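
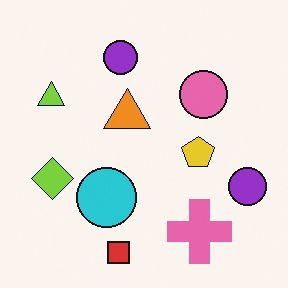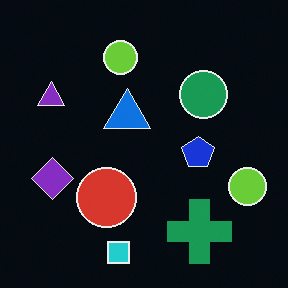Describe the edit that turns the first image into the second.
The image was color-inverted (negative).

The light background has become dark and every shape's color is its complement — a photographic negative.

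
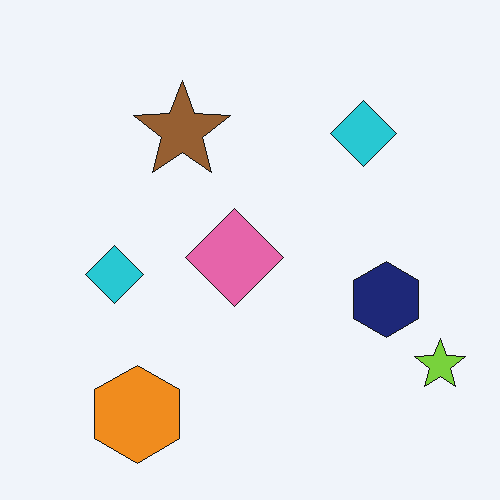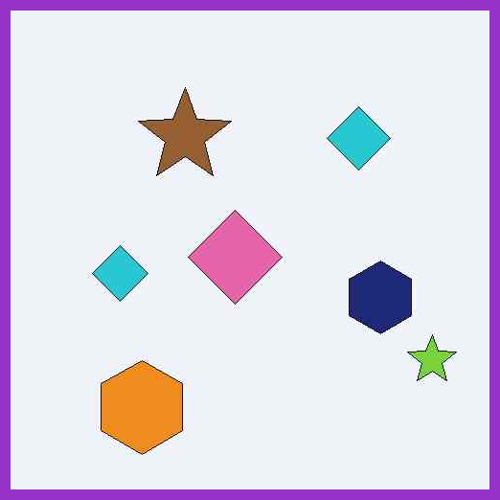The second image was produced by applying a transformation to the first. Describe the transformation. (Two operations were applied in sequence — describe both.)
JPEG-compressed with visible artifacts, then framed with a purple border.

Blocky 8×8 compression artifacts appear around shape edges and the flat background shows ringing — characteristic JPEG degradation. A solid purple frame runs around the edge of the second image, with the content slightly shrunk inside it.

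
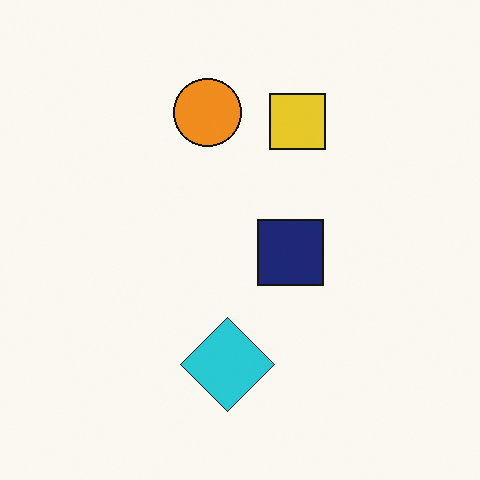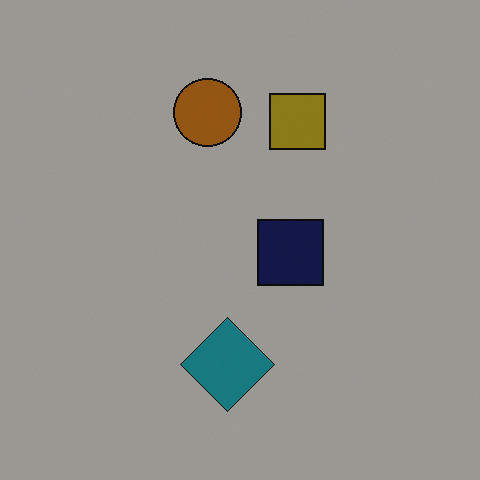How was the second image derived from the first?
It was substantially darkened.

Every pixel — background and shapes alike — is uniformly darkened.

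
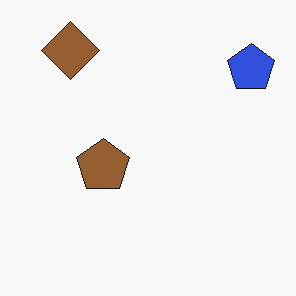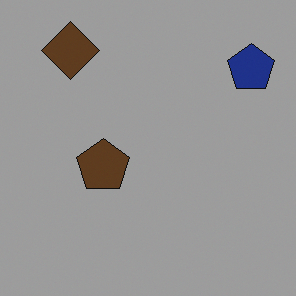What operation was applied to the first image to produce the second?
This is the original image darkened a lot.

Every pixel — background and shapes alike — is uniformly darkened.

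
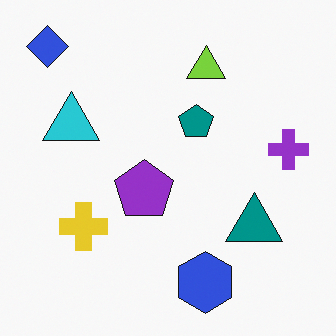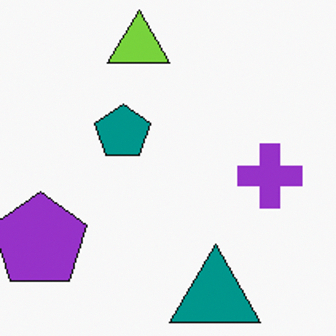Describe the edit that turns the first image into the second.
This is the original image cropped to a modestly smaller region and rescaled.

The visible shapes are larger and the field of view is narrower; shapes near the original edges may be partly or wholly outside the frame — a crop-and-rescale.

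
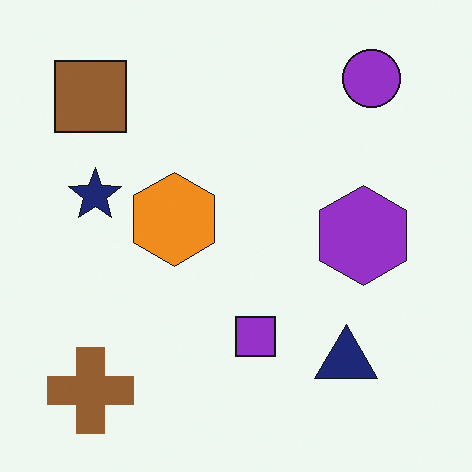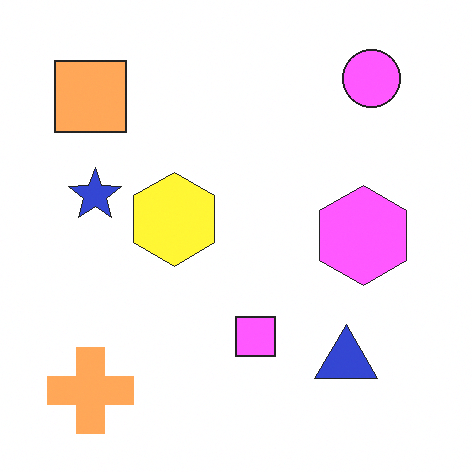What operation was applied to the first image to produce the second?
It was noticeably brightened.

Every pixel — background and shapes alike — is uniformly brightened.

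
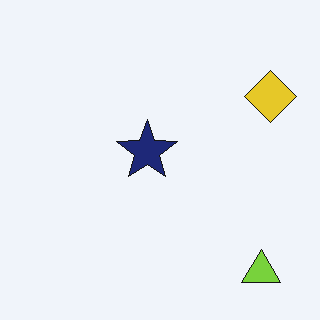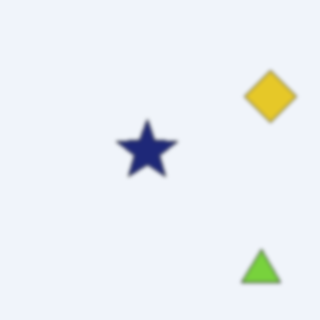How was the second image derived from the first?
Slightly softened.

Shape edges and outlines are uniformly softened across the whole image.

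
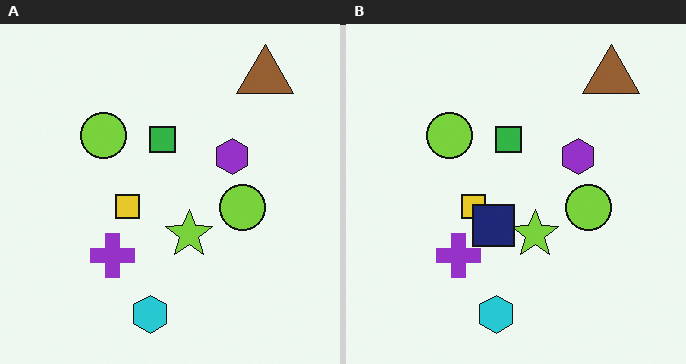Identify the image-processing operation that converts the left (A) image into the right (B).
Overlaid with an additional navy square.

A navy square appears in the right (B) image that is absent from the left (A).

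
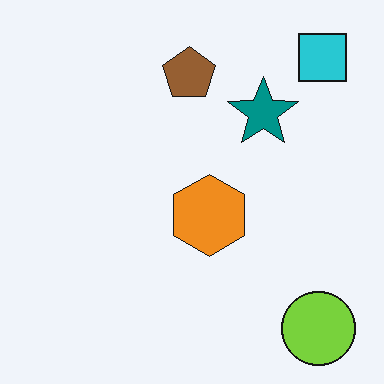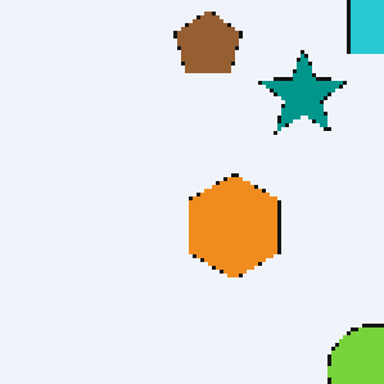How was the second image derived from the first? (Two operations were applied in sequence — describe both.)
It was lightly pixelated (a mild mosaic effect), then cropped to a modestly smaller region and rescaled.

Shapes are reduced to large square blocks; fine edges and outlines are lost — a downscale-then-upscale (mosaic) effect. The visible shapes are larger and the field of view is narrower; shapes near the original edges may be partly or wholly outside the frame — a crop-and-rescale.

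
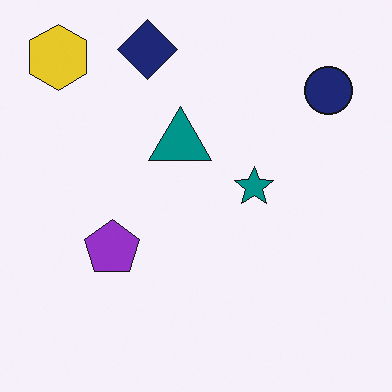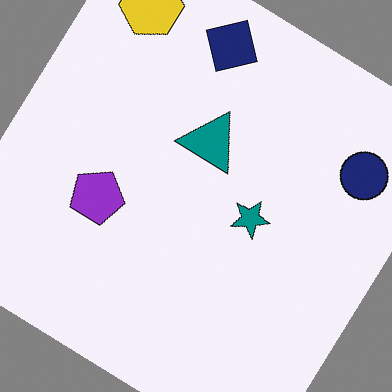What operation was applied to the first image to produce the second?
The transformation is: rotated clockwise by a large amount — several tens of degrees.

Every shape is tilted by the same angle and the image corners show triangular fill wedges — a whole-image rotation by a non-right angle.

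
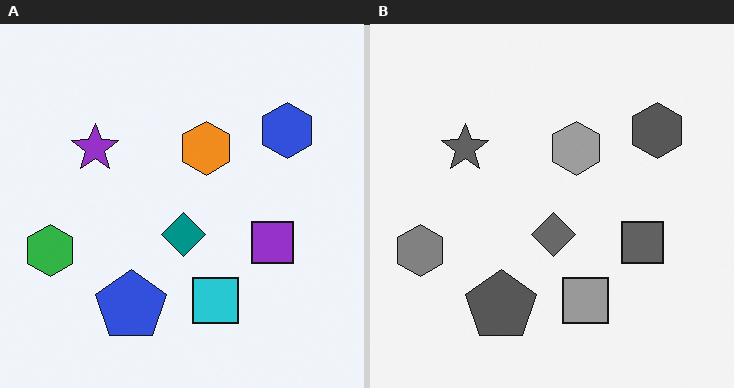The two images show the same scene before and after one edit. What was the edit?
The image was converted to grayscale.

All color is removed — every shape is now a shade of grey.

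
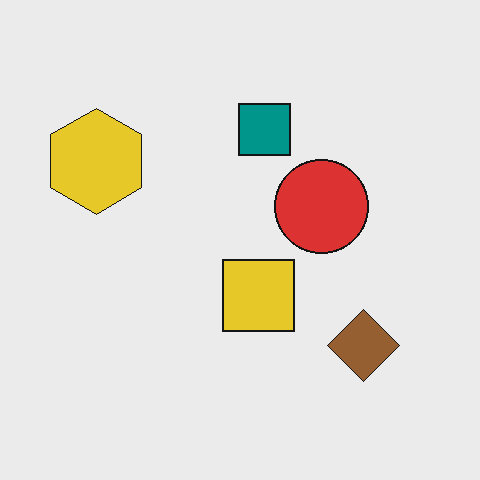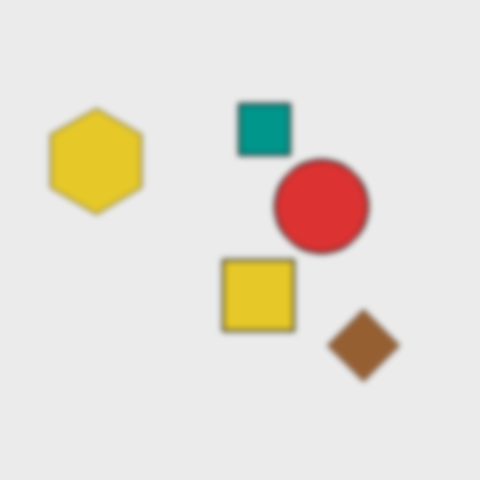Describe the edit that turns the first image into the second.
The second image is the first noticeably gaussian-blurred.

Shape edges and outlines are uniformly softened across the whole image.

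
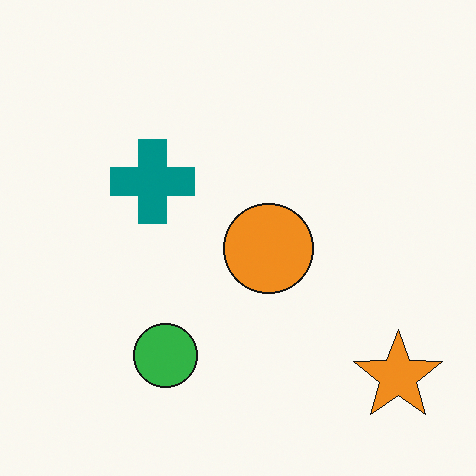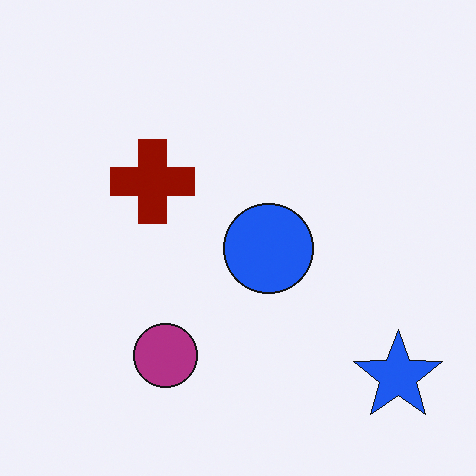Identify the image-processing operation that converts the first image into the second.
It was hue-shifted through roughly half the color wheel.

Every shape's color has rotated by the same amount around the hue wheel — a uniform hue shift.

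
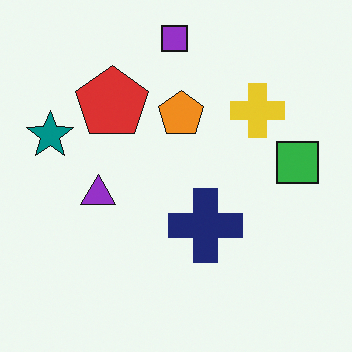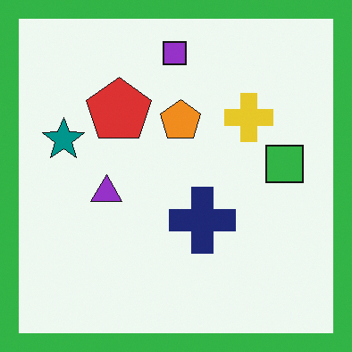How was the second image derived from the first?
This is the original image framed with a green border.

A solid green frame runs around the edge of the second image, with the content slightly shrunk inside it.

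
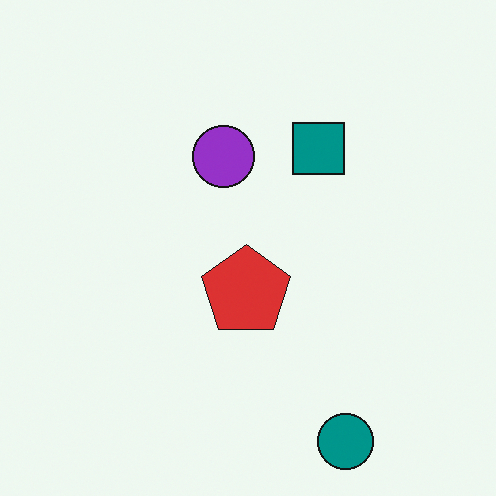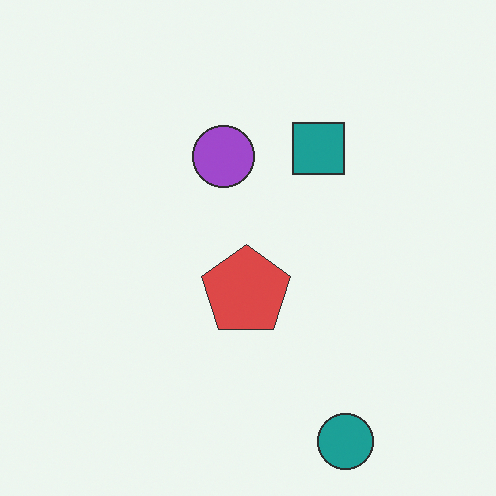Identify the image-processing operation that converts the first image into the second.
The transformation is: given slightly reduced contrast.

Tones are pushed toward mid-grey across the whole image — a global contrast change.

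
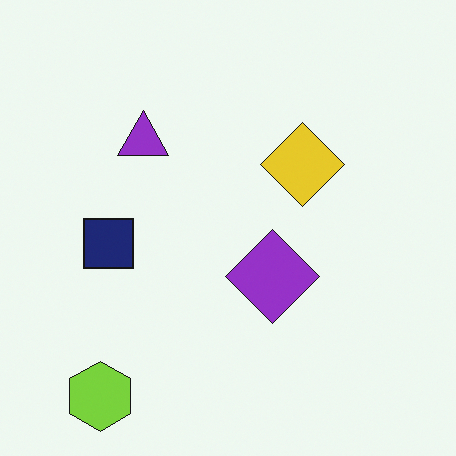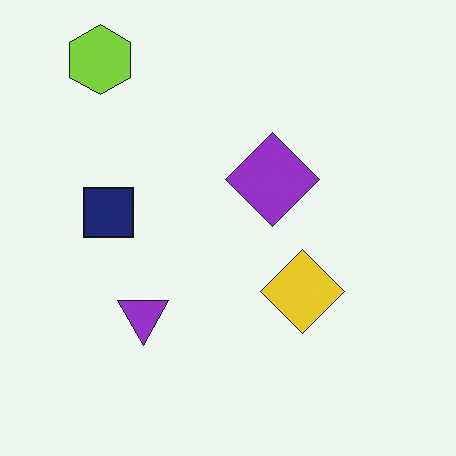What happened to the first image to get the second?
The transformation is: flipped vertically (top ↔ bottom).

The lime hexagon is in the bottom-left of the first image and the top-left of the second — shapes on opposite sides of the horizontal midline have swapped in a mirror flip.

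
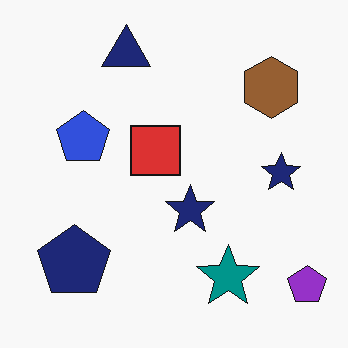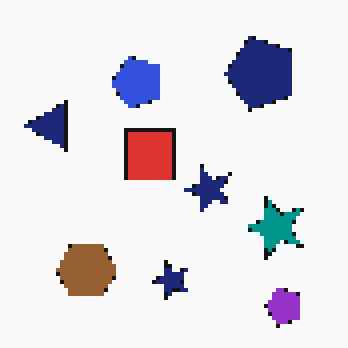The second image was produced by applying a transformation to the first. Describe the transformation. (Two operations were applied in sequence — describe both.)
This is the original image transposed (reflected across the top-left ↔ bottom-right diagonal), then lightly pixelated (a mild mosaic effect).

Shapes have swapped their row and column positions — what was in the top-right is now in the bottom-left — a diagonal reflection. Shapes are reduced to large square blocks; fine edges and outlines are lost — a downscale-then-upscale (mosaic) effect.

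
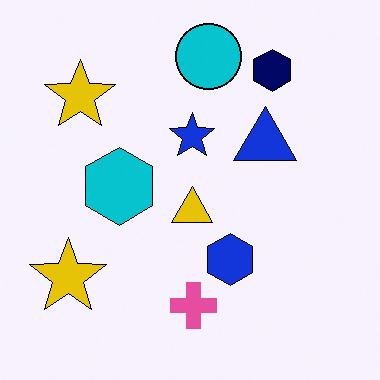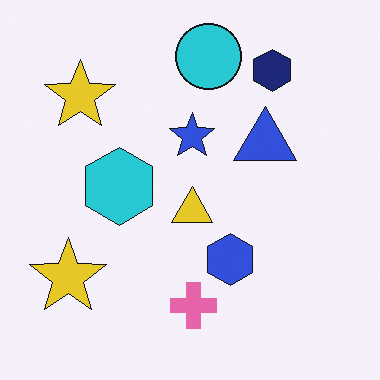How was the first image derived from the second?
The image was given slightly increased contrast.

Tones are pushed away from mid-grey across the whole image — a global contrast change.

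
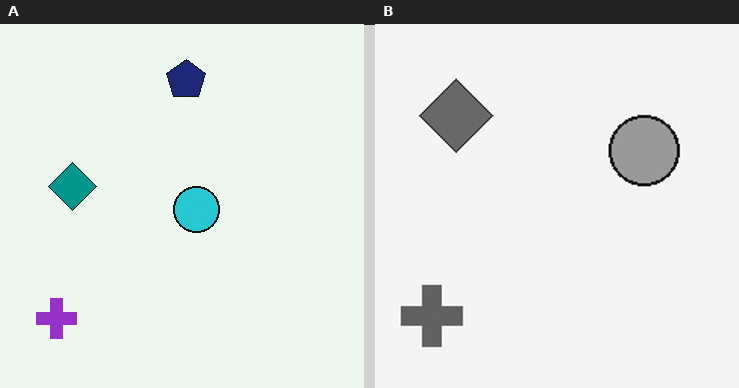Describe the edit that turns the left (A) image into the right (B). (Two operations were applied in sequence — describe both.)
The image was converted to grayscale, then cropped slightly and scaled back up.

All color is removed — every shape is now a shade of grey. The visible shapes are larger and the field of view is narrower; shapes near the original edges may be partly or wholly outside the frame — a crop-and-rescale.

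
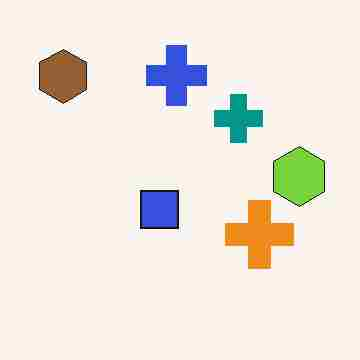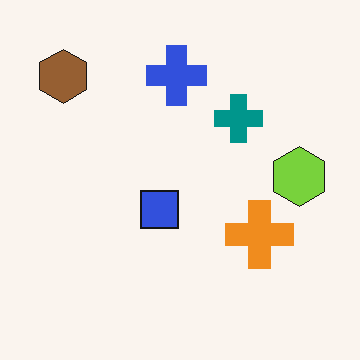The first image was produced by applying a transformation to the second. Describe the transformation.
The transformation is: heavily JPEG-compressed with obvious blocking artifacts.

Blocky 8×8 compression artifacts appear around shape edges and the flat background shows ringing — characteristic JPEG degradation.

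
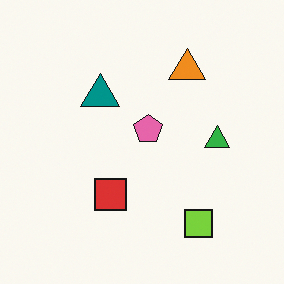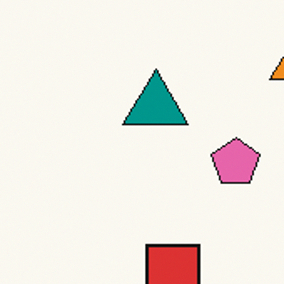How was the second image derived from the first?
Cropped tightly and scaled back up.

The visible shapes are larger and the field of view is narrower; shapes near the original edges may be partly or wholly outside the frame — a crop-and-rescale.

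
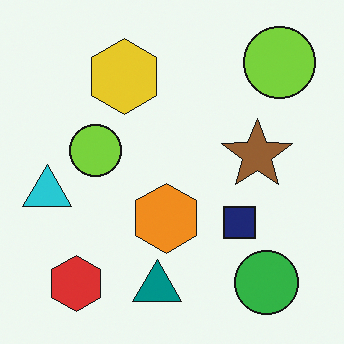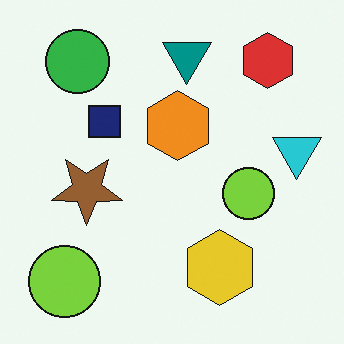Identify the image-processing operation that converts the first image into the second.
This is the original image rotated 180°.

The red hexagon sits in the bottom-left of the first image and the top-right of the second — consistent with a whole-image 180° rotation.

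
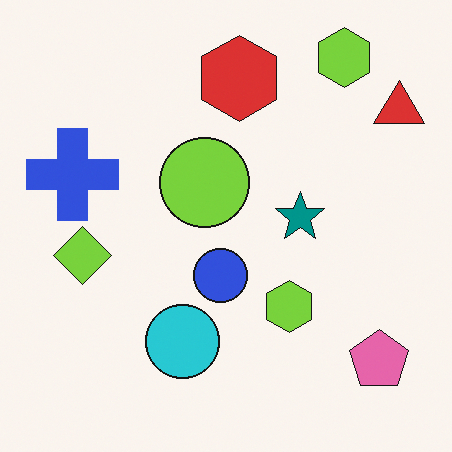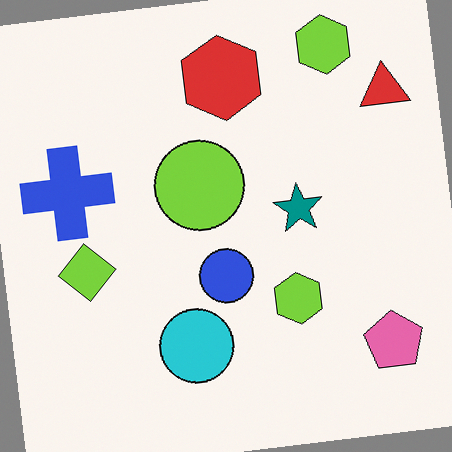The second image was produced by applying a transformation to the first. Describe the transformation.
It was rotated counter-clockwise by a slight angle.

Every shape is tilted by the same angle and the image corners show triangular fill wedges — a whole-image rotation by a non-right angle.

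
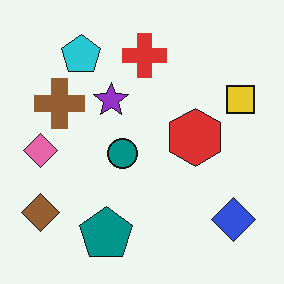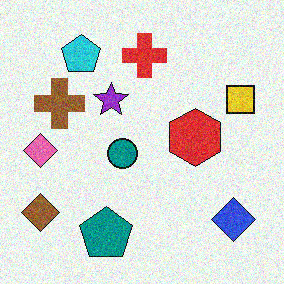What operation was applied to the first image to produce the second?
It was degraded with visible gaussian noise.

Random speckle covers the whole image, including the flat background.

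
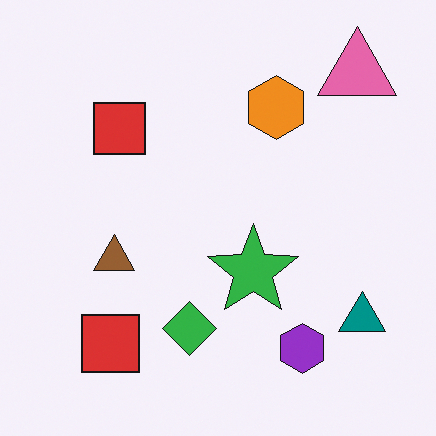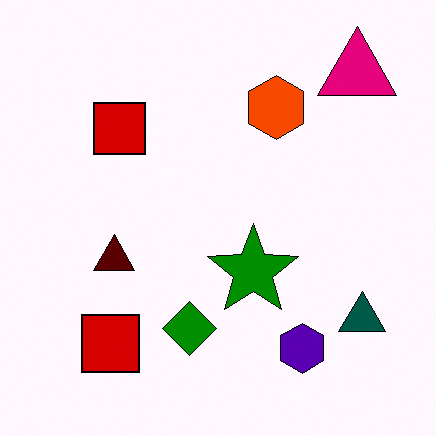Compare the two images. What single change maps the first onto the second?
It was boosted in contrast.

Tones are pushed away from mid-grey across the whole image — a global contrast change.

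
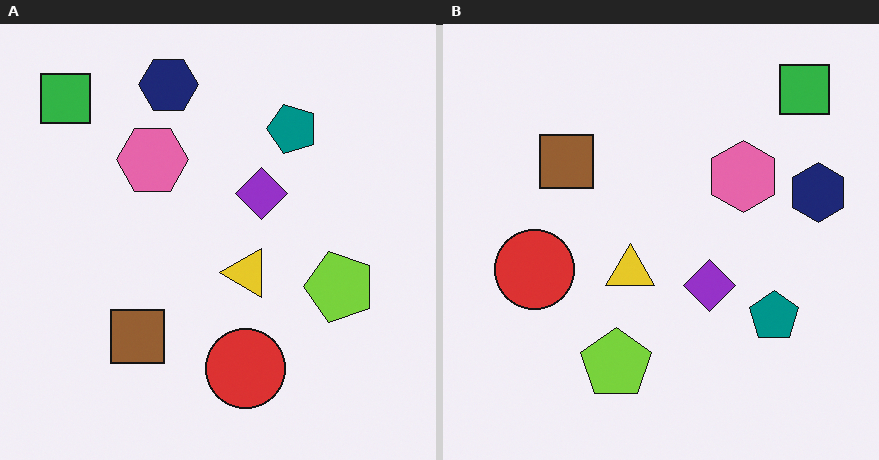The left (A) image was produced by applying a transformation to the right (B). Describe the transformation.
The left (A) image is the right (B) rotated 90° counter-clockwise.

The green square sits in the top-right of the right (B) image and the top-left of the left (A) — consistent with a whole-image 90° counter-clockwise rotation.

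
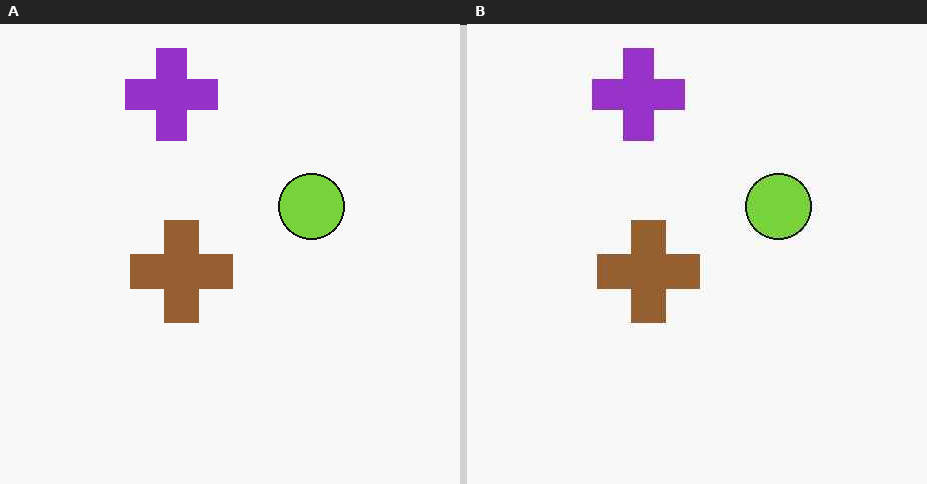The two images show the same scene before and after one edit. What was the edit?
This is the original image JPEG-compressed with visible artifacts.

Blocky 8×8 compression artifacts appear around shape edges and the flat background shows ringing — characteristic JPEG degradation.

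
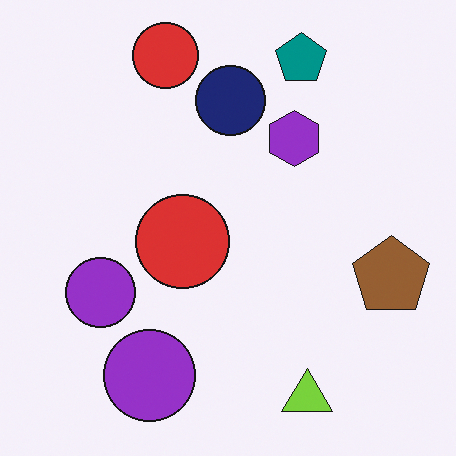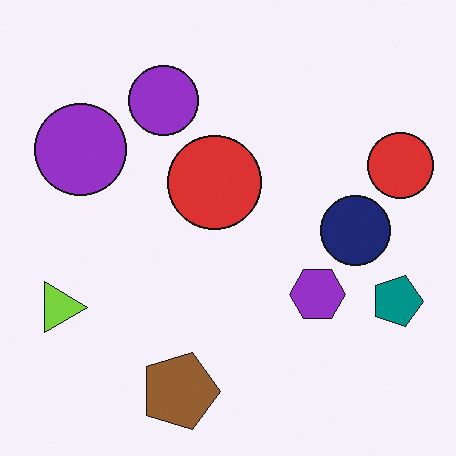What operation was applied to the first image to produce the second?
The second image is the first rotated 90° clockwise.

The lime triangle sits in the bottom-right of the first image and the bottom-left of the second — consistent with a whole-image 90° clockwise rotation.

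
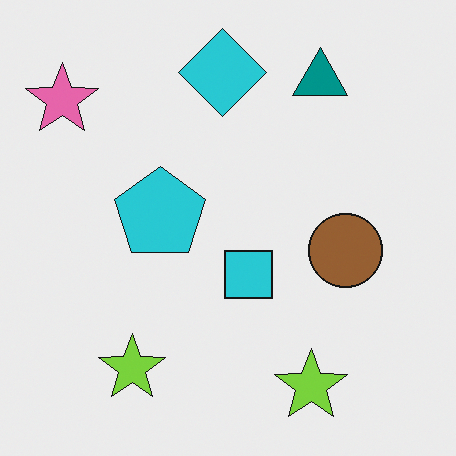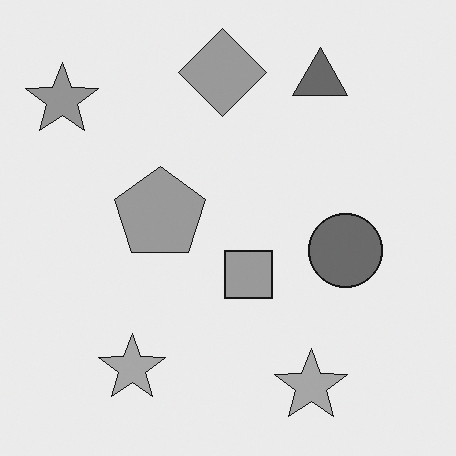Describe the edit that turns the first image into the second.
The second image is the first converted to grayscale.

All color is removed — every shape is now a shade of grey.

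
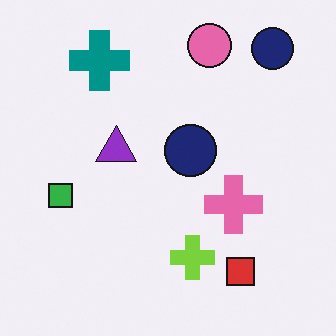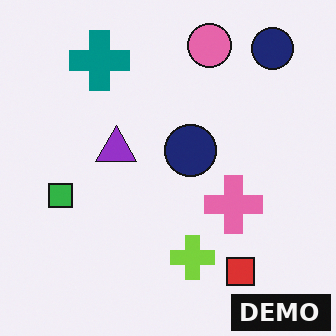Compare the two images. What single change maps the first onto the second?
The transformation is: watermarked with the text "DEMO" in the lower-right corner.

A dark label reading "DEMO" appears in the lower-right corner.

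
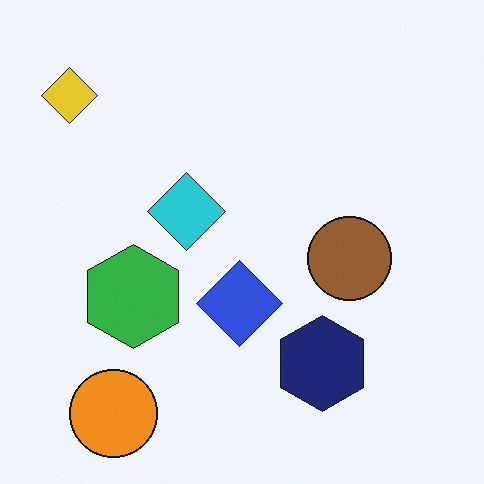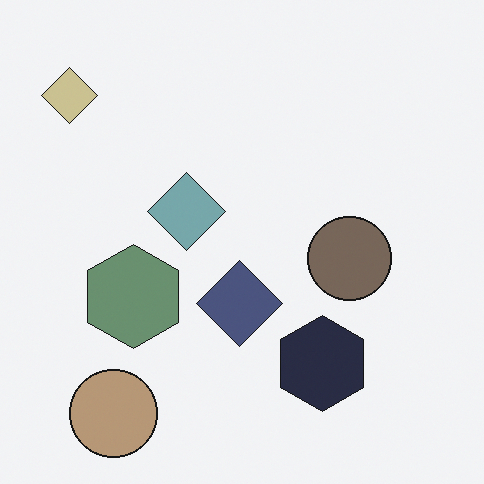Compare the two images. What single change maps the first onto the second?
The second image is the first made much more muted (saturation change).

All colors are more muted and greyish — a global saturation change.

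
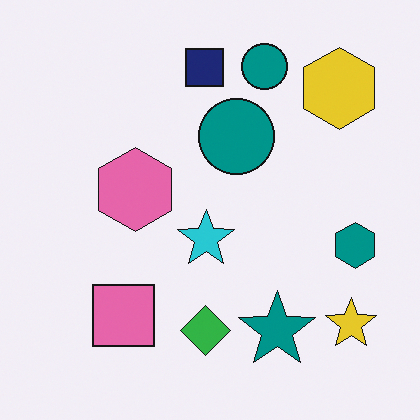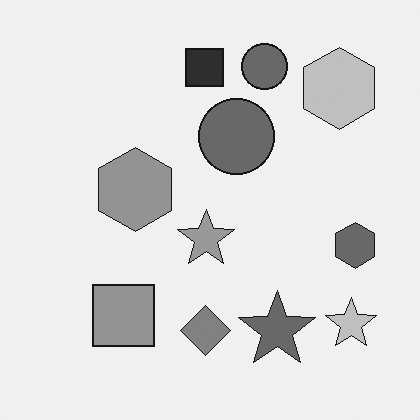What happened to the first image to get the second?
It was converted to grayscale.

All color is removed — every shape is now a shade of grey.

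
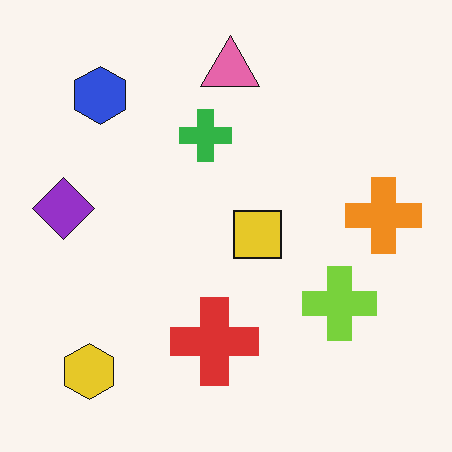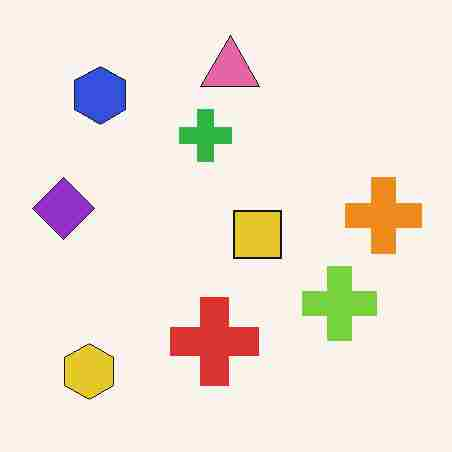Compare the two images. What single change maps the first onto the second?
The second image is the first heavily JPEG-compressed with obvious blocking artifacts.

Blocky 8×8 compression artifacts appear around shape edges and the flat background shows ringing — characteristic JPEG degradation.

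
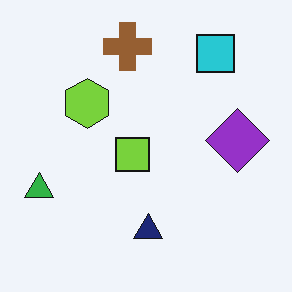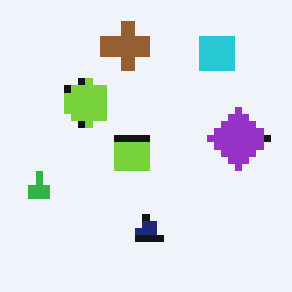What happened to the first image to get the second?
The image was pixelated into visible square blocks.

Shapes are reduced to large square blocks; fine edges and outlines are lost — a downscale-then-upscale (mosaic) effect.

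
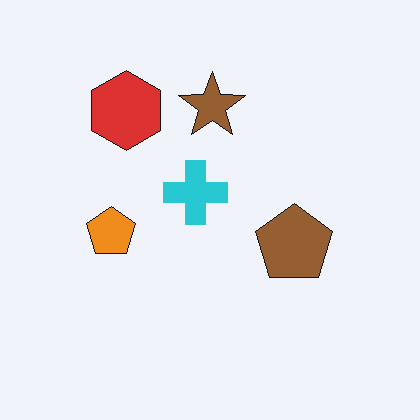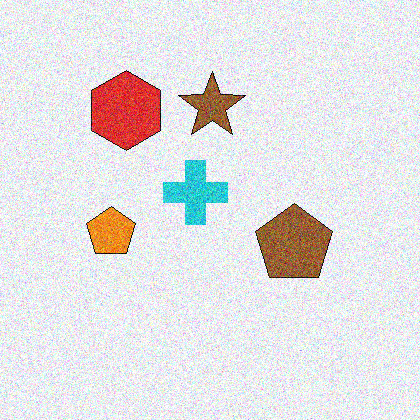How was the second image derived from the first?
Degraded with strong gaussian noise.

Random speckle covers the whole image, including the flat background.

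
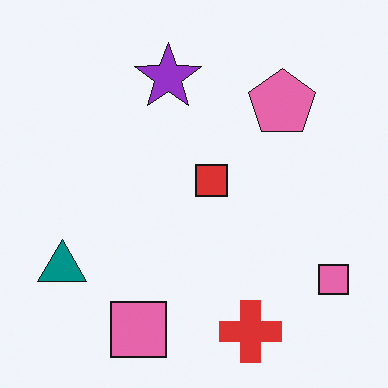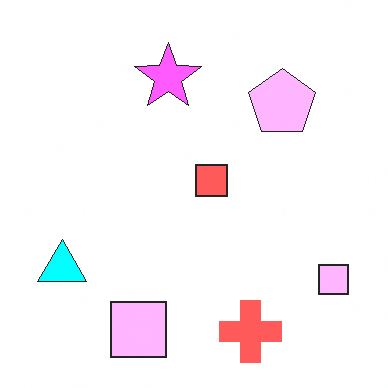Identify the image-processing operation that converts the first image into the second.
The image was substantially brightened.

Every pixel — background and shapes alike — is uniformly brightened.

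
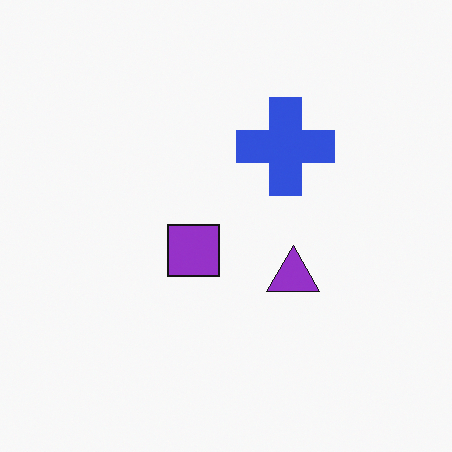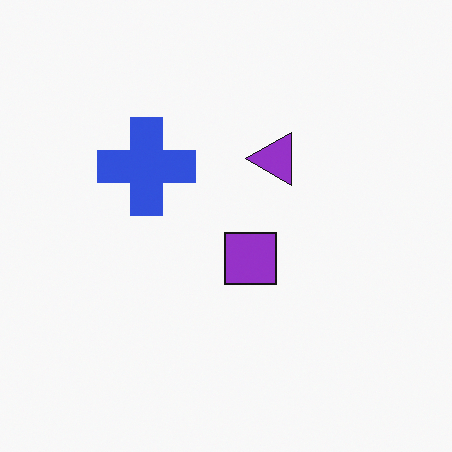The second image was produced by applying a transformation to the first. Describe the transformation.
It was rotated 90° counter-clockwise.

The blue cross sits in the top of the first image and the left of the second — consistent with a whole-image 90° counter-clockwise rotation.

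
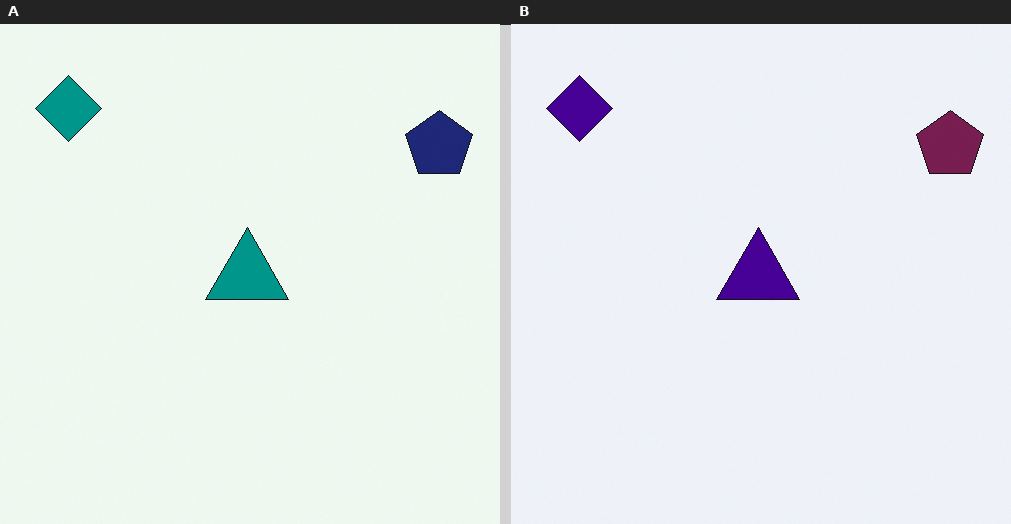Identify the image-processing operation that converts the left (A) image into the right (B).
This is the original image hue-shifted noticeably.

Every shape's color has rotated by the same amount around the hue wheel — a uniform hue shift.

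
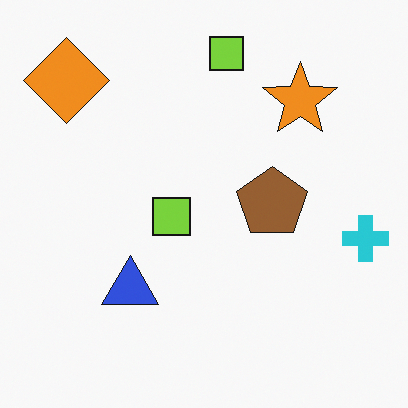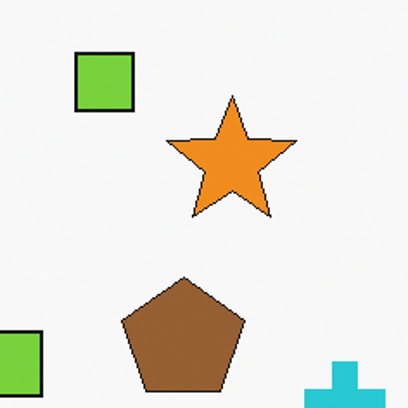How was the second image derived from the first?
Cropped tightly and scaled back up.

The visible shapes are larger and the field of view is narrower; shapes near the original edges may be partly or wholly outside the frame — a crop-and-rescale.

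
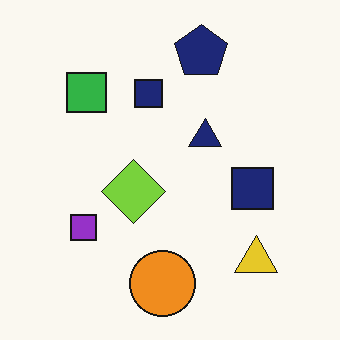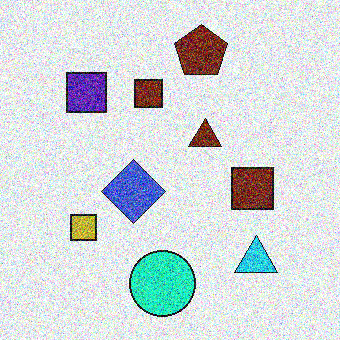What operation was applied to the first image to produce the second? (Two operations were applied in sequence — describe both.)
This is the original image degraded with heavy additive noise, then hue-shifted by a moderate amount.

Random speckle covers the whole image, including the flat background. Every shape's color has rotated by the same amount around the hue wheel — a uniform hue shift.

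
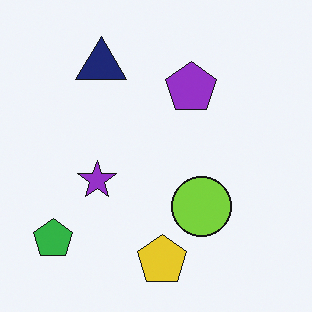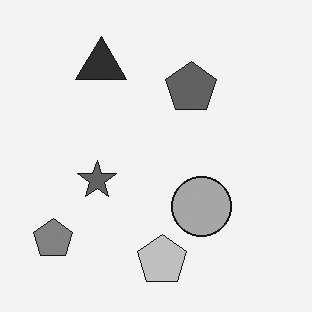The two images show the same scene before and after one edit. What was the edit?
This is the original image converted to grayscale.

All color is removed — every shape is now a shade of grey.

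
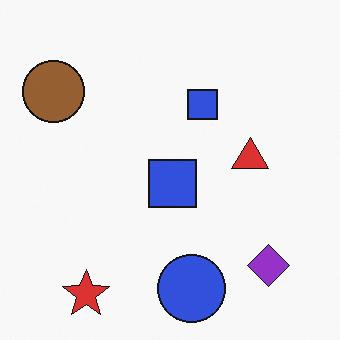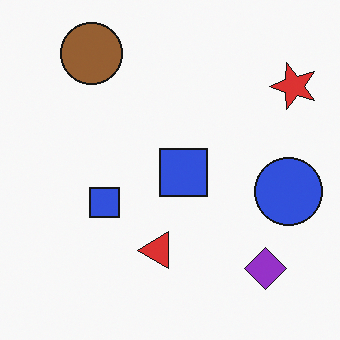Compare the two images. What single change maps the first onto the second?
It was transposed (reflected across the top-left ↔ bottom-right diagonal).

Shapes have swapped their row and column positions — what was in the top-right is now in the bottom-left — a diagonal reflection.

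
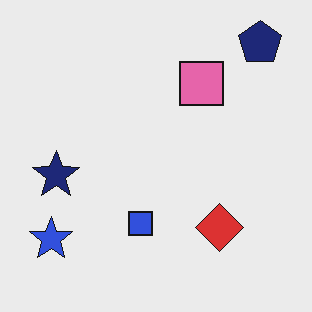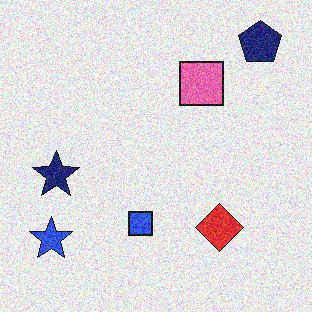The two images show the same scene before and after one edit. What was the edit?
It was degraded with visible gaussian noise.

Random speckle covers the whole image, including the flat background.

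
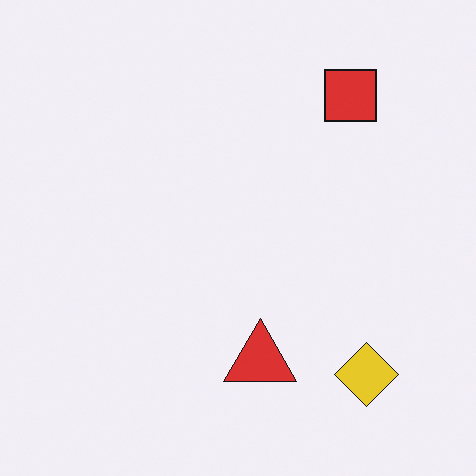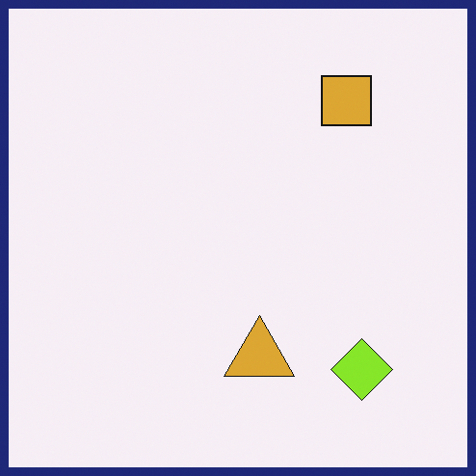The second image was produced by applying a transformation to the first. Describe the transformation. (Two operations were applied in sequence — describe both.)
The second image is the first hue-shifted by a small amount, then framed with a navy border.

Every shape's color has rotated by the same amount around the hue wheel — a uniform hue shift. A solid navy frame runs around the edge of the second image, with the content slightly shrunk inside it.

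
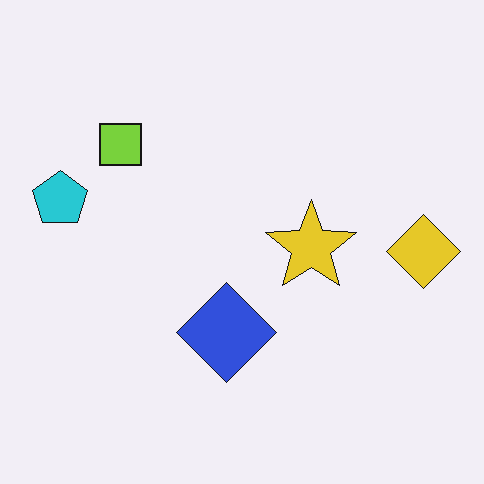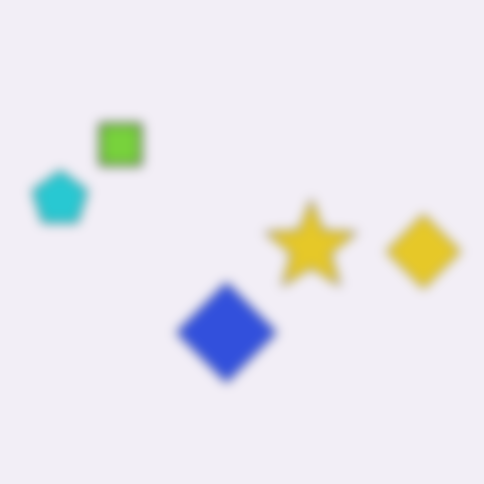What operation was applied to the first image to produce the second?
Heavily blurred.

Shape edges and outlines are uniformly softened across the whole image.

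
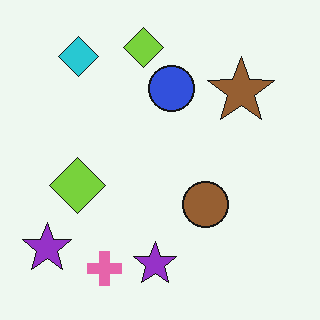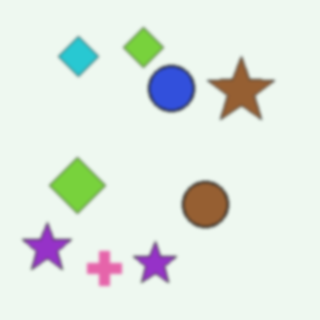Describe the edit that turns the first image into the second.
The image was lightly blurred.

Shape edges and outlines are uniformly softened across the whole image.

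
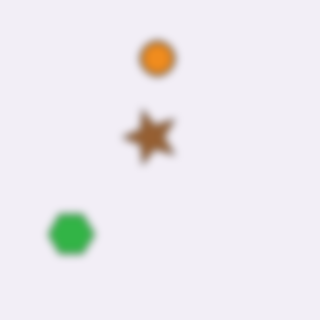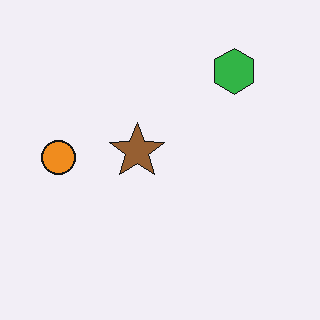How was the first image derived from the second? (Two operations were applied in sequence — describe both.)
The image was transposed (reflected across the top-left ↔ bottom-right diagonal), then noticeably gaussian-blurred.

Shapes have swapped their row and column positions — what was in the top-right is now in the bottom-left — a diagonal reflection. Shape edges and outlines are uniformly softened across the whole image.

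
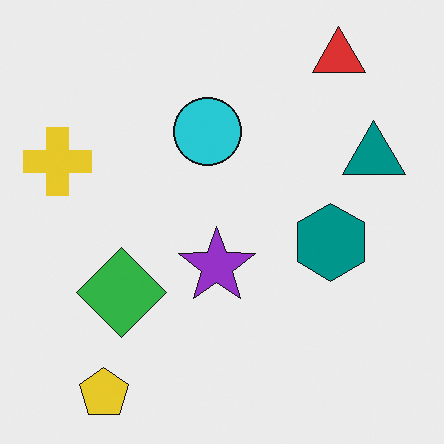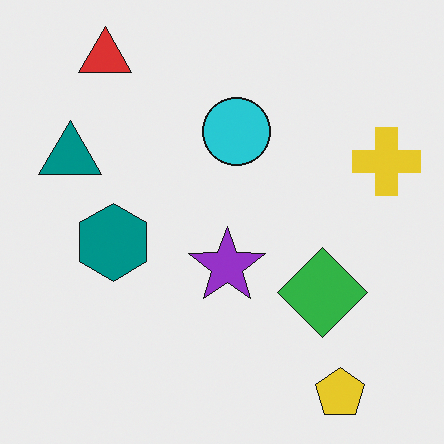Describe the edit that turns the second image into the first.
The transformation is: flipped horizontally (left ↔ right).

The yellow cross is in the right of the second image and the left of the first — shapes on opposite sides of the vertical midline have swapped in a mirror flip.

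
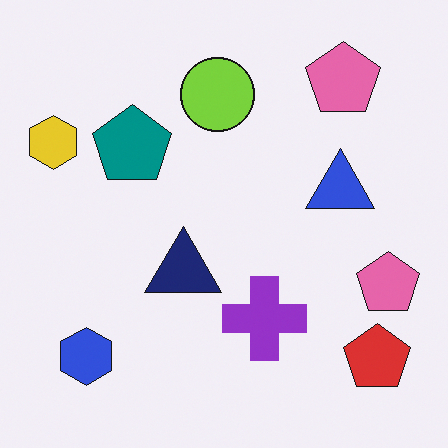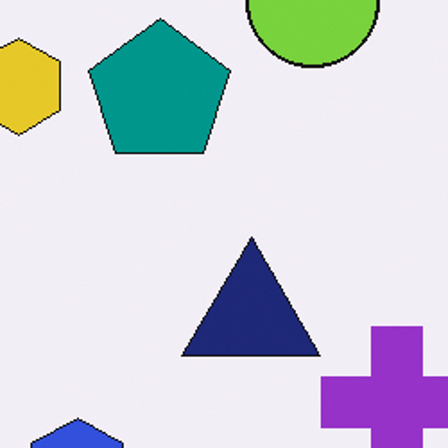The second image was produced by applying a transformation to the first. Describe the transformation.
The transformation is: cropped tightly and scaled back up.

The visible shapes are larger and the field of view is narrower; shapes near the original edges may be partly or wholly outside the frame — a crop-and-rescale.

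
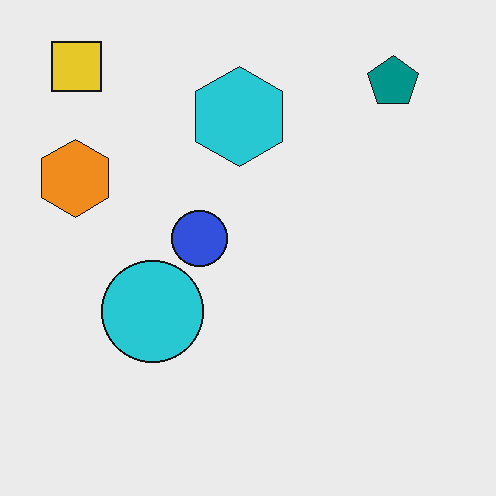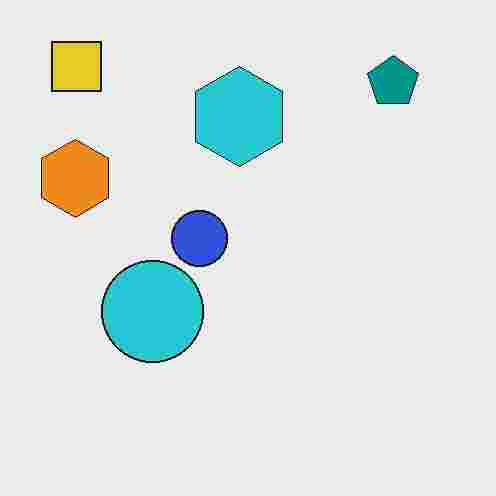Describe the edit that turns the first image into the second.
The second image is the first degraded with heavy JPEG compression.

Blocky 8×8 compression artifacts appear around shape edges and the flat background shows ringing — characteristic JPEG degradation.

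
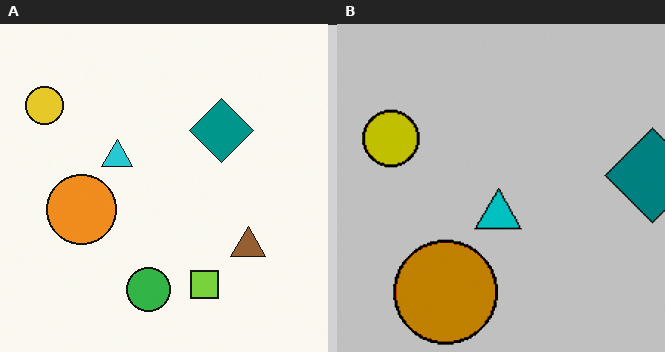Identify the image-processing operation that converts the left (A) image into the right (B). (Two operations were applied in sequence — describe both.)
It was cropped to a modestly smaller region and rescaled, then aggressively posterized.

The visible shapes are larger and the field of view is narrower; shapes near the original edges may be partly or wholly outside the frame — a crop-and-rescale. Each flat color has snapped to a coarser quantized level — most visibly, the near-white background has dropped to a flat grey.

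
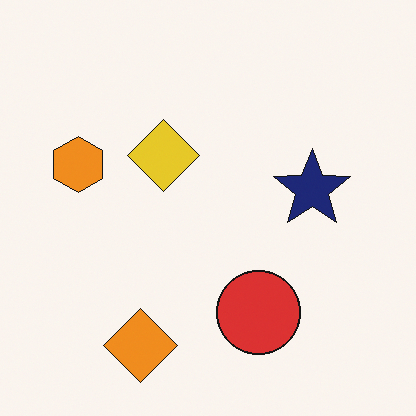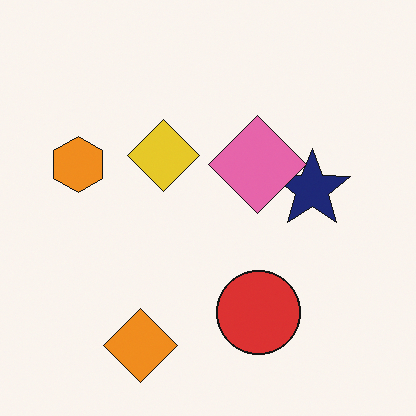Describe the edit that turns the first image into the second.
This is the original image overlaid with an additional pink diamond.

A pink diamond appears in the second image that is absent from the first.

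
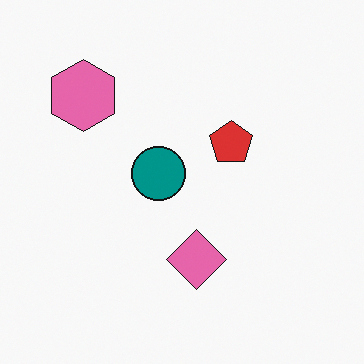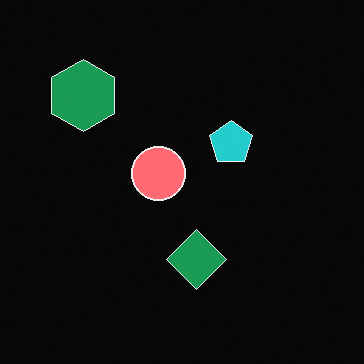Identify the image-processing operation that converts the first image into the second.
It was color-inverted (negative).

The light background has become dark and every shape's color is its complement — a photographic negative.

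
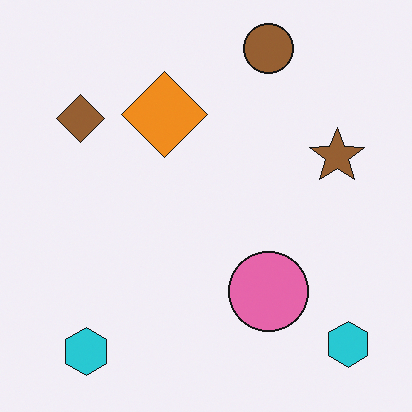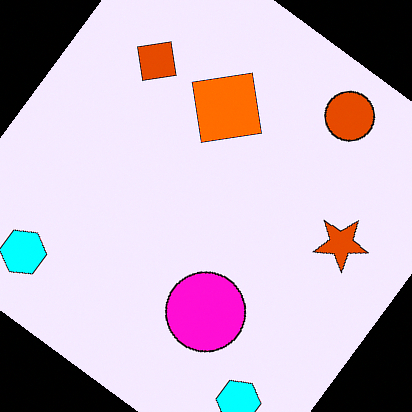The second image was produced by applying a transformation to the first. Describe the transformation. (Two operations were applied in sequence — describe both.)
The image was rotated clockwise by a large amount — several tens of degrees, then heavily oversaturated.

Every shape is tilted by the same angle and the image corners show triangular fill wedges — a whole-image rotation by a non-right angle. All colors are more vivid — a global saturation change.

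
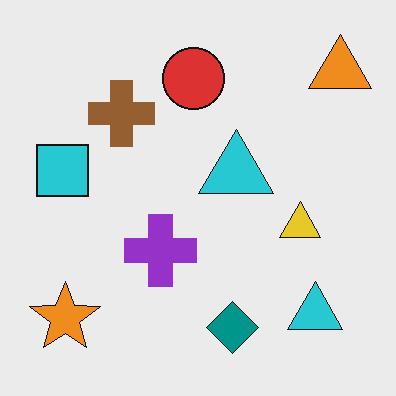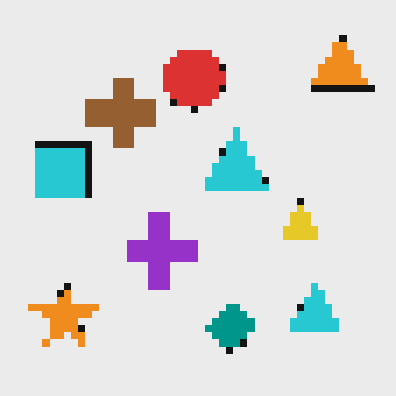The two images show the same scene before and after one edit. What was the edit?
The transformation is: moderately pixelated.

Shapes are reduced to large square blocks; fine edges and outlines are lost — a downscale-then-upscale (mosaic) effect.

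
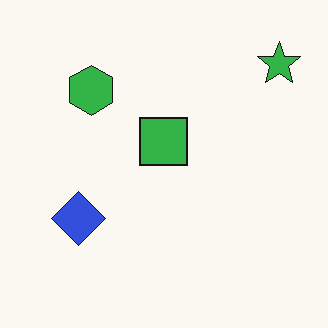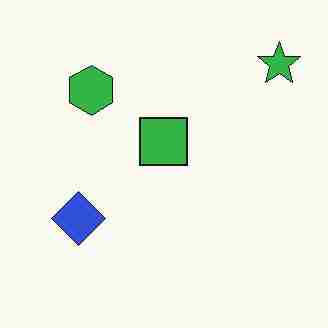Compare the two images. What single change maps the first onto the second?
The transformation is: heavily JPEG-compressed with obvious blocking artifacts.

Blocky 8×8 compression artifacts appear around shape edges and the flat background shows ringing — characteristic JPEG degradation.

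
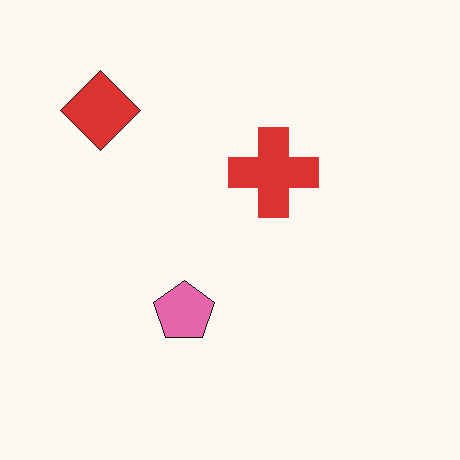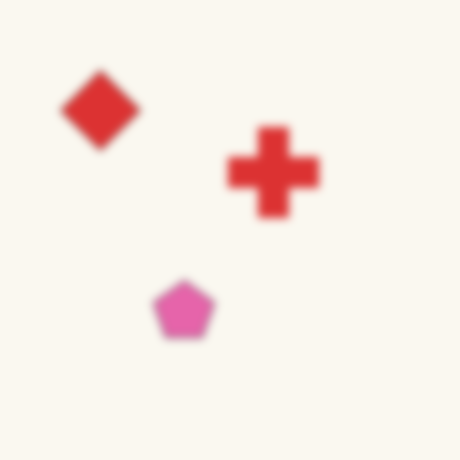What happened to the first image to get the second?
The image was noticeably gaussian-blurred.

Shape edges and outlines are uniformly softened across the whole image.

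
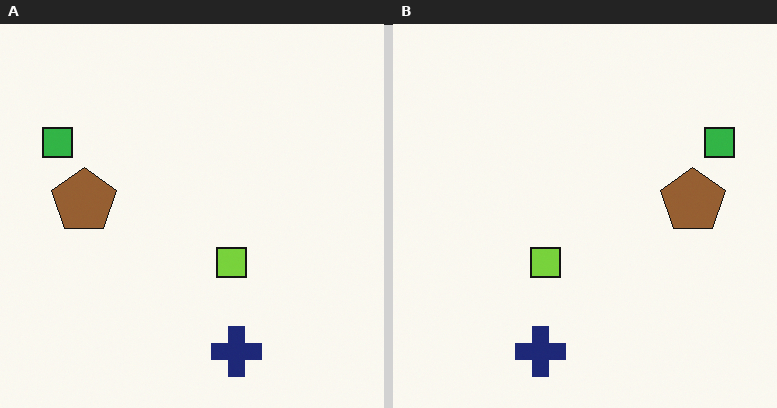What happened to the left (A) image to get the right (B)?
This is the original image flipped horizontally (left ↔ right).

The green square is in the top-left of the left (A) image and the top-right of the right (B) — shapes on opposite sides of the vertical midline have swapped in a mirror flip.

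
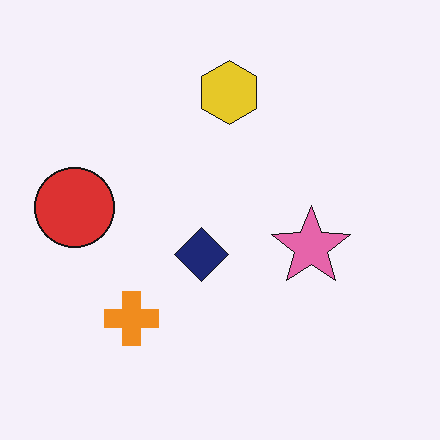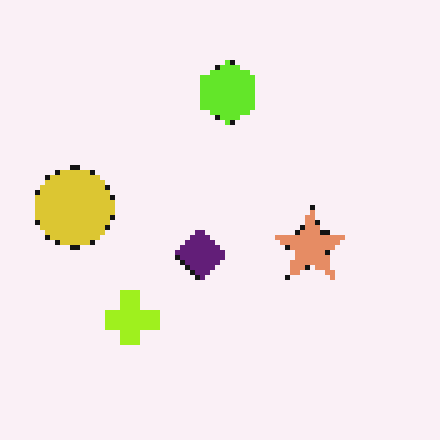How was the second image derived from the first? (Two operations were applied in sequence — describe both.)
It was lightly pixelated (a mild mosaic effect), then hue-shifted by a small amount.

Shapes are reduced to large square blocks; fine edges and outlines are lost — a downscale-then-upscale (mosaic) effect. Every shape's color has rotated by the same amount around the hue wheel — a uniform hue shift.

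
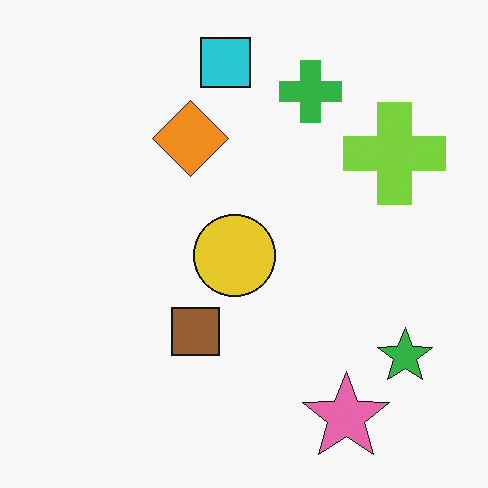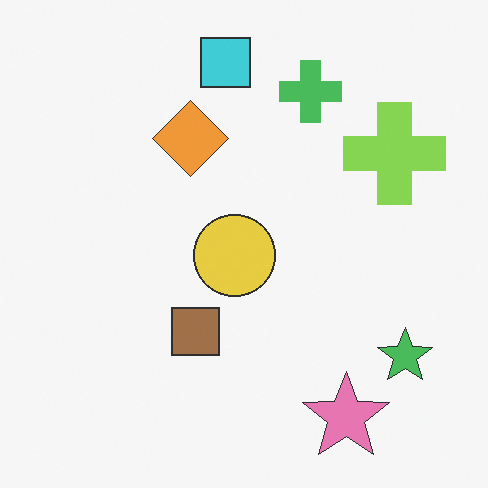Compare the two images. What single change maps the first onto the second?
The second image is the first given slightly reduced contrast.

Tones are pushed toward mid-grey across the whole image — a global contrast change.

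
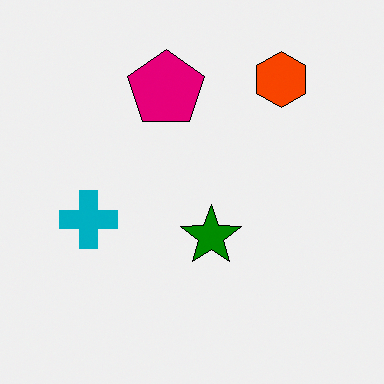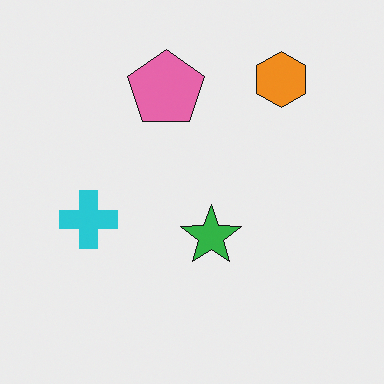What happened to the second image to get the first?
It was boosted in contrast.

Tones are pushed away from mid-grey across the whole image — a global contrast change.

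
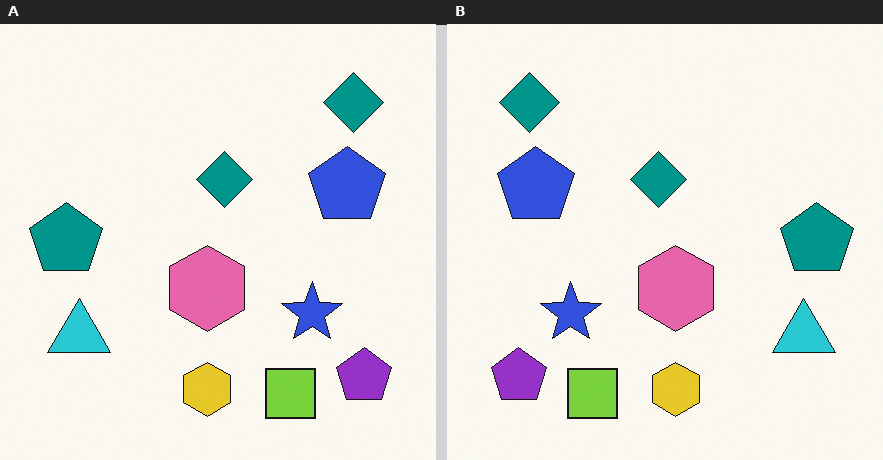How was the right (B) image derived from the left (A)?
The image was flipped horizontally (left ↔ right).

The teal pentagon is in the left of the left (A) image and the right of the right (B) — shapes on opposite sides of the vertical midline have swapped in a mirror flip.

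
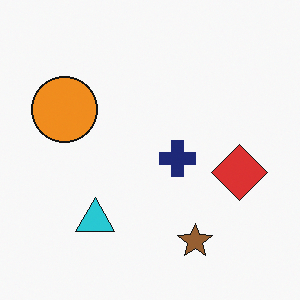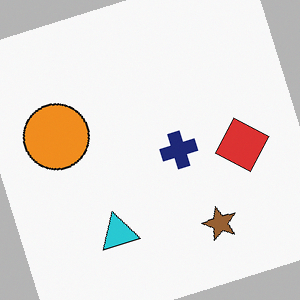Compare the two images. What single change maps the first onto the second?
Rotated counter-clockwise by a clearly visible amount.

Every shape is tilted by the same angle and the image corners show triangular fill wedges — a whole-image rotation by a non-right angle.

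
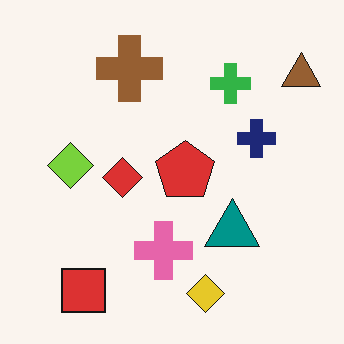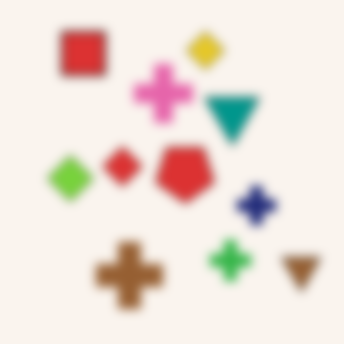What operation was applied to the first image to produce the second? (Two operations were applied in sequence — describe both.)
This is the original image flipped vertically (top ↔ bottom), then heavily blurred.

The yellow diamond is in the bottom of the first image and the top of the second — shapes on opposite sides of the horizontal midline have swapped in a mirror flip. Shape edges and outlines are uniformly softened across the whole image.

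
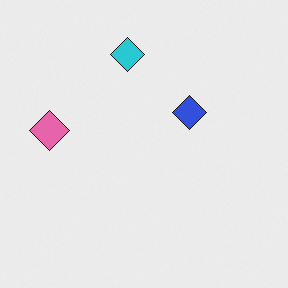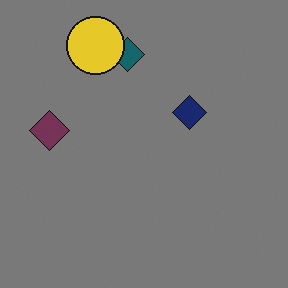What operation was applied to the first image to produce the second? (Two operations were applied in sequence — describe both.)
Substantially darkened, then overlaid with an additional yellow circle.

Every pixel — background and shapes alike — is uniformly darkened. A yellow circle appears in the second image that is absent from the first.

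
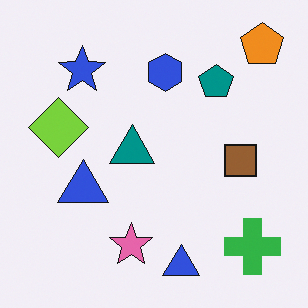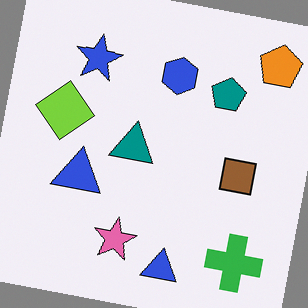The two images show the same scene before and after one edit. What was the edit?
The second image is the first rotated clockwise by a slight angle.

Every shape is tilted by the same angle and the image corners show triangular fill wedges — a whole-image rotation by a non-right angle.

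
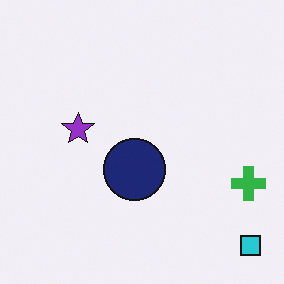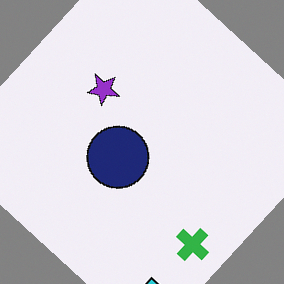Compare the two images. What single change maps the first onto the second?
Rotated clockwise by a large amount — several tens of degrees.

Every shape is tilted by the same angle and the image corners show triangular fill wedges — a whole-image rotation by a non-right angle.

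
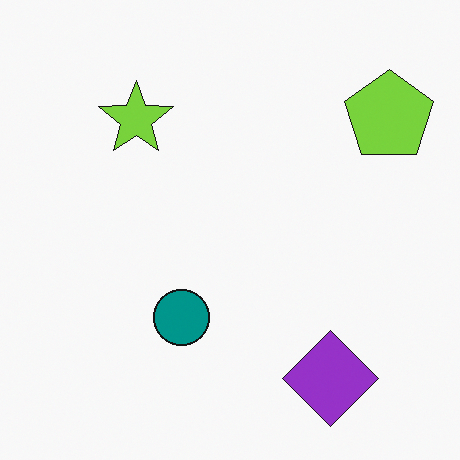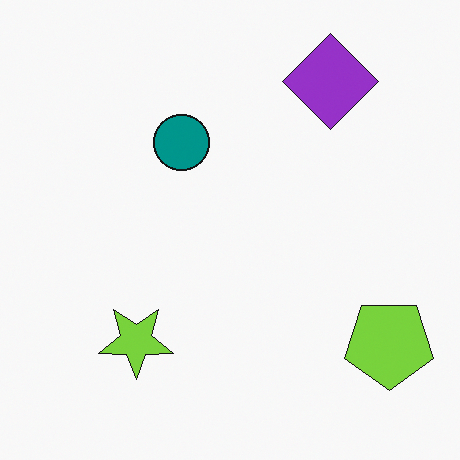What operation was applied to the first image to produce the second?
Flipped vertically (top ↔ bottom).

The purple diamond is in the bottom-right of the first image and the top-right of the second — shapes on opposite sides of the horizontal midline have swapped in a mirror flip.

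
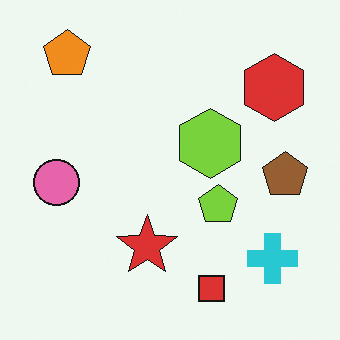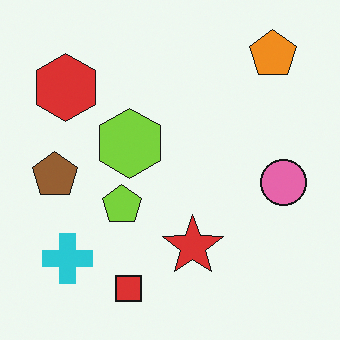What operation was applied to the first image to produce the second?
Flipped horizontally (left ↔ right).

The brown pentagon is in the right of the first image and the left of the second — shapes on opposite sides of the vertical midline have swapped in a mirror flip.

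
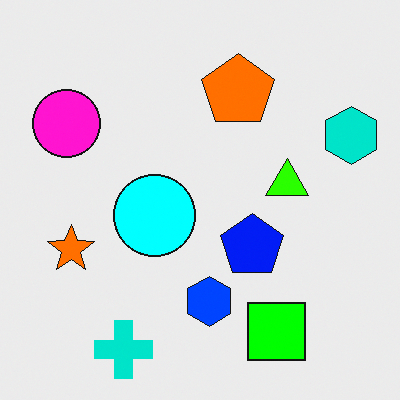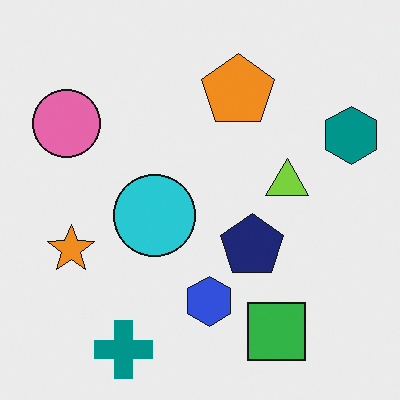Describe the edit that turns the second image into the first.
The first image is the second heavily oversaturated.

All colors are more vivid — a global saturation change.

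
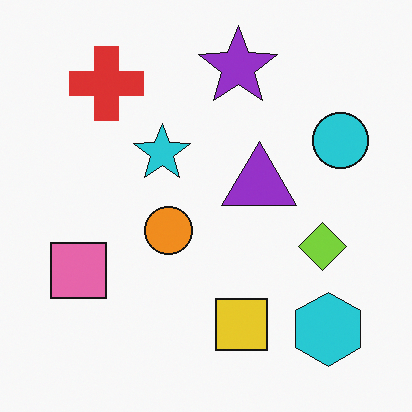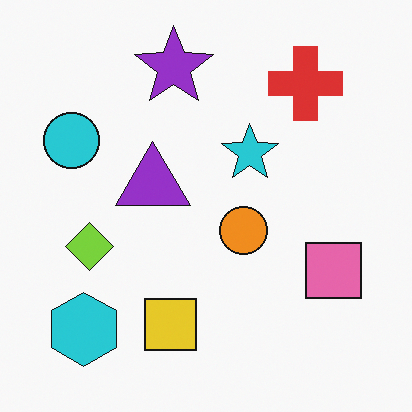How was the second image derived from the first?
Flipped horizontally (left ↔ right).

The cyan circle is in the right of the first image and the left of the second — shapes on opposite sides of the vertical midline have swapped in a mirror flip.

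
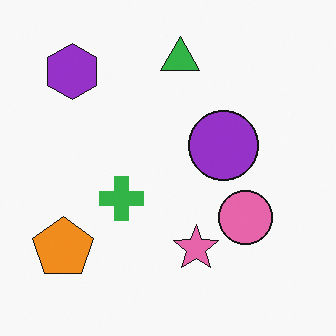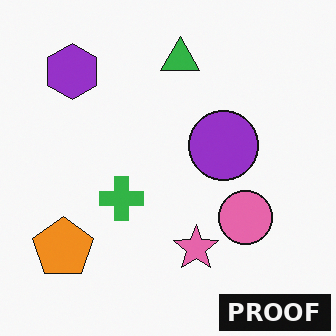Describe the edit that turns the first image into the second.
Watermarked with the text "PROOF" in the lower-right corner.

A dark label reading "PROOF" appears in the lower-right corner.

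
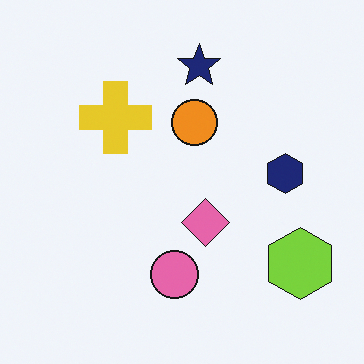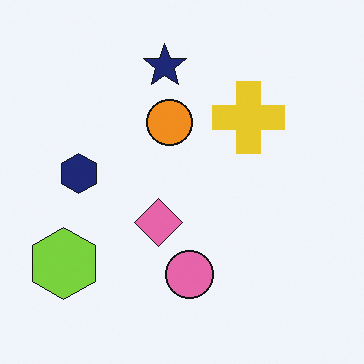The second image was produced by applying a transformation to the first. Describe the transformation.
The image was flipped horizontally (left ↔ right).

The lime hexagon is in the bottom-right of the first image and the bottom-left of the second — shapes on opposite sides of the vertical midline have swapped in a mirror flip.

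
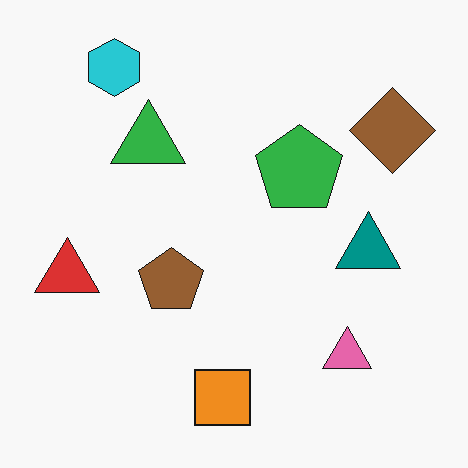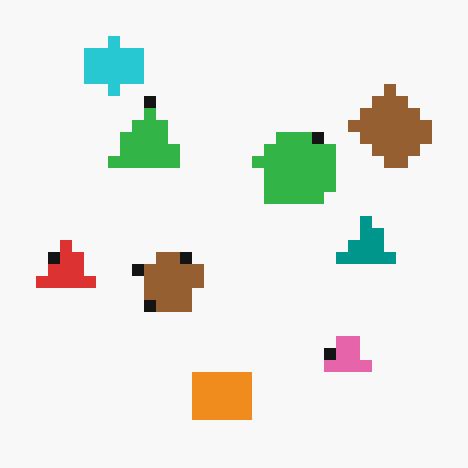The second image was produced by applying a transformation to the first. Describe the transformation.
The transformation is: heavily pixelated into large blocks.

Shapes are reduced to large square blocks; fine edges and outlines are lost — a downscale-then-upscale (mosaic) effect.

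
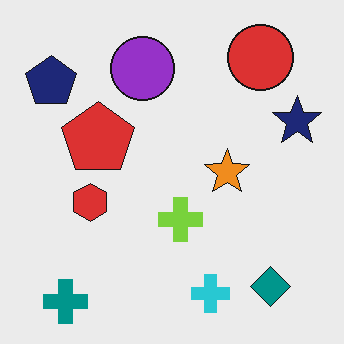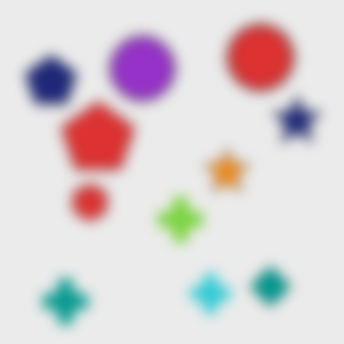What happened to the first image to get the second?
This is the original image strongly gaussian-blurred.

Shape edges and outlines are uniformly softened across the whole image.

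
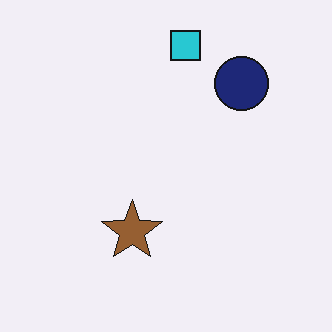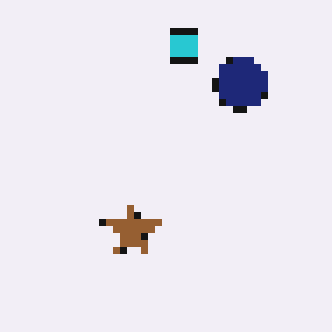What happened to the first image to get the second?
The image was pixelated into visible square blocks.

Shapes are reduced to large square blocks; fine edges and outlines are lost — a downscale-then-upscale (mosaic) effect.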